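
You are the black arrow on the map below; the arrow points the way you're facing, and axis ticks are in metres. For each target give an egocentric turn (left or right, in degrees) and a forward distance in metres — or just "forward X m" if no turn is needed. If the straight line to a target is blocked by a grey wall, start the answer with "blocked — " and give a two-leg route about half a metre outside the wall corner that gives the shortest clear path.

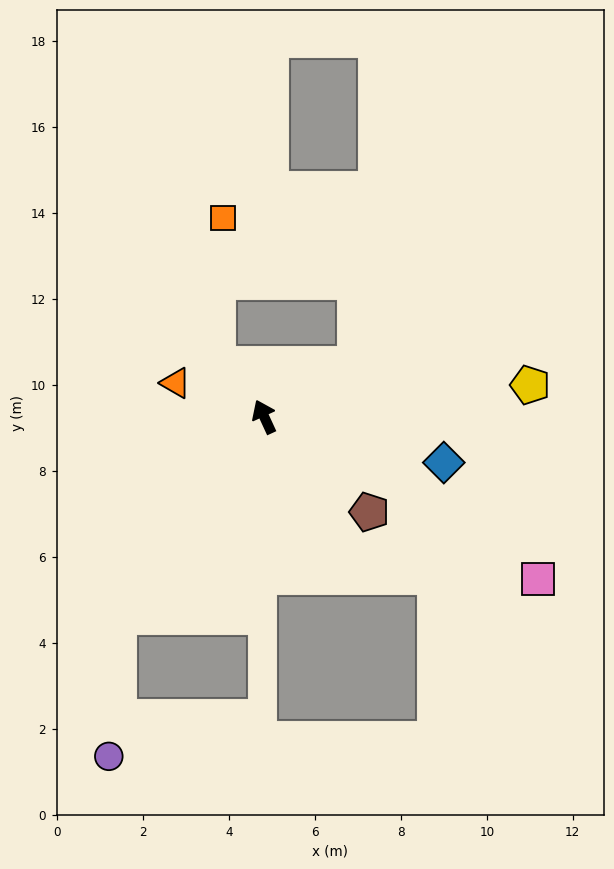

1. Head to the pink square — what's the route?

turn right 145°, forward 7.4 m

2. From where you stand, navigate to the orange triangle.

turn left 44°, forward 2.2 m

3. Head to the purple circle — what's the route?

blocked — turn left 119°, forward 5.7 m, then turn left 32°, forward 3.3 m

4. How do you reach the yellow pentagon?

turn right 108°, forward 6.2 m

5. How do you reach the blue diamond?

turn right 129°, forward 4.3 m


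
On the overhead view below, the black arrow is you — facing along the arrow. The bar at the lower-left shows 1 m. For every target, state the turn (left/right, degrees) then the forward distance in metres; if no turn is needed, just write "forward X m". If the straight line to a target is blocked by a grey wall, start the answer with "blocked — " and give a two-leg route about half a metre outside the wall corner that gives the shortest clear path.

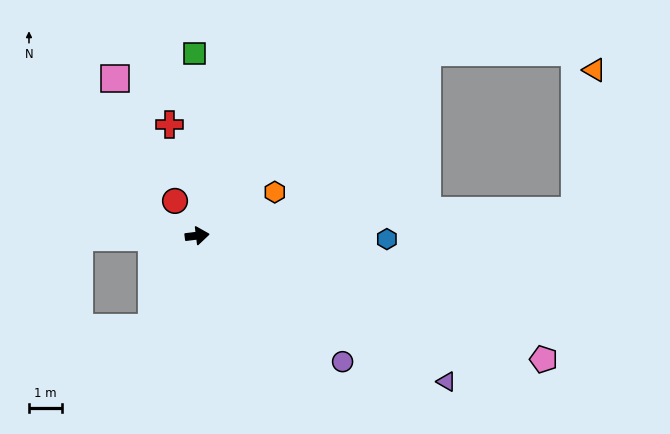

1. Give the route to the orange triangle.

blocked — turn right 3°, forward 11.5 m, then turn left 78°, forward 4.3 m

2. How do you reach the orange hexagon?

turn left 22°, forward 2.7 m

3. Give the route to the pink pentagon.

turn right 27°, forward 11.2 m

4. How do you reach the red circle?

turn left 115°, forward 1.3 m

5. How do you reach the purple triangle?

turn right 37°, forward 8.8 m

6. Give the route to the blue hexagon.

turn right 8°, forward 5.8 m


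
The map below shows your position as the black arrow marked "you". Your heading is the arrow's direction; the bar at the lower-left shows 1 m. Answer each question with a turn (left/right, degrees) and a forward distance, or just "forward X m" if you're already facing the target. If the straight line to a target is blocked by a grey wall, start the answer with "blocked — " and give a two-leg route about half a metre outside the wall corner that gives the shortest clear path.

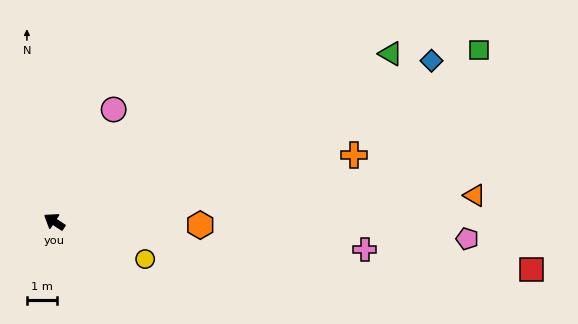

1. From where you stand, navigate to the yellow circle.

turn right 169°, forward 3.3 m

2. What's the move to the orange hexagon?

turn right 148°, forward 4.9 m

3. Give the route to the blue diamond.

turn right 123°, forward 13.8 m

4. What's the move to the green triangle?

turn right 120°, forward 12.7 m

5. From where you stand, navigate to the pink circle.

turn right 85°, forward 4.3 m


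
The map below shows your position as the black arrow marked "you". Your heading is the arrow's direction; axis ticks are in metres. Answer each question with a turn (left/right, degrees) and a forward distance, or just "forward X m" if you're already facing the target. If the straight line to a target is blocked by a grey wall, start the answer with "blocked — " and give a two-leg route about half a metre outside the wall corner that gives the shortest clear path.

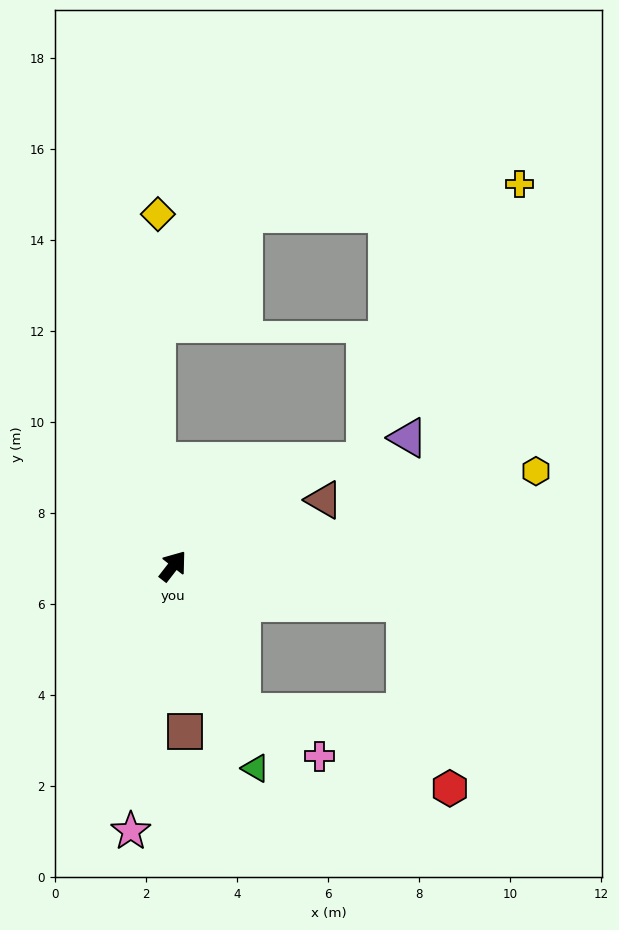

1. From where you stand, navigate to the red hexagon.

blocked — turn right 61°, forward 5.2 m, then turn right 68°, forward 4.2 m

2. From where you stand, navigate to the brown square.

turn right 138°, forward 3.6 m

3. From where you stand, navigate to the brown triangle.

turn right 29°, forward 3.6 m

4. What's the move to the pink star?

turn right 151°, forward 5.9 m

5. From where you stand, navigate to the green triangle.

turn right 120°, forward 4.8 m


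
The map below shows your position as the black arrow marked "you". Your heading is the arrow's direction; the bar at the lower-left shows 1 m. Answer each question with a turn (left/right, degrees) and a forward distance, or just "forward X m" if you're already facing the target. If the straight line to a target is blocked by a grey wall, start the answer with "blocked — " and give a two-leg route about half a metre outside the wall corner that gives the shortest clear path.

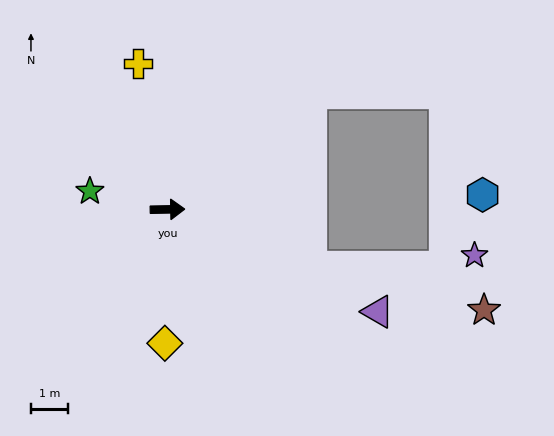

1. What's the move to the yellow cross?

turn left 100°, forward 4.0 m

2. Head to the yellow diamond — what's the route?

turn right 92°, forward 3.6 m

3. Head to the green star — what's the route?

turn left 166°, forward 2.2 m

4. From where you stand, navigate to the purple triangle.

turn right 27°, forward 6.3 m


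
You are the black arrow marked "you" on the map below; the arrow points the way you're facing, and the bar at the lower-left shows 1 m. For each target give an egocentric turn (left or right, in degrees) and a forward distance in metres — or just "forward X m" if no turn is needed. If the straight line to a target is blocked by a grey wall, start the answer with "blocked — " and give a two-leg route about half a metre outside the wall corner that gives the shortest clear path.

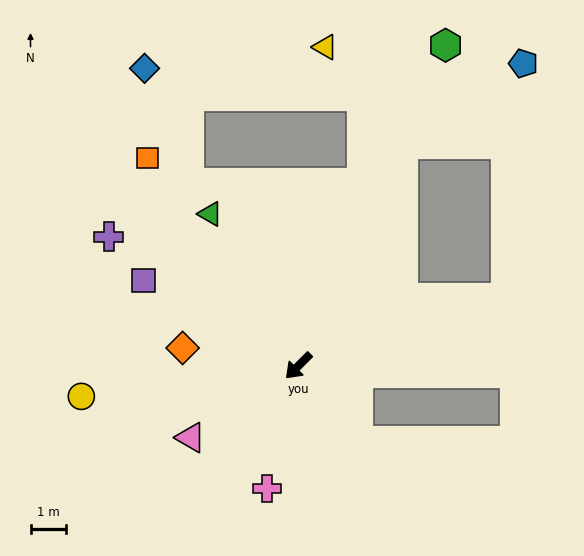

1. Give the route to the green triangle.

turn right 105°, forward 5.0 m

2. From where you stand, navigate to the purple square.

turn right 74°, forward 5.0 m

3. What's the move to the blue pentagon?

blocked — turn right 160°, forward 7.0 m, then turn right 31°, forward 4.1 m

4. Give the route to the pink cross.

turn left 31°, forward 3.6 m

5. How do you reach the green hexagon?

turn right 160°, forward 10.0 m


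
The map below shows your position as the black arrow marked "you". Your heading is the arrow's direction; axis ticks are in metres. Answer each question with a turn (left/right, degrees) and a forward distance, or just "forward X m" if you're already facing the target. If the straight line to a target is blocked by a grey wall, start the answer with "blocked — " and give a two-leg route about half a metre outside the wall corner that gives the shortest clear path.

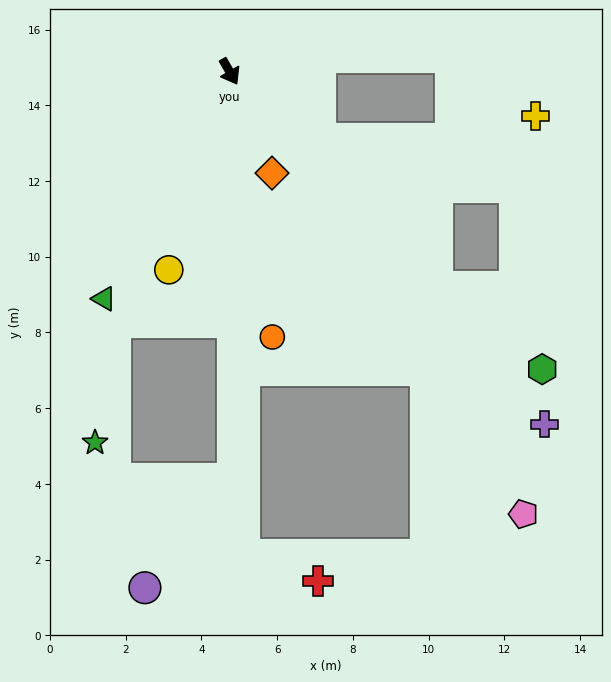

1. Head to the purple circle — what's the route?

blocked — turn right 29°, forward 10.8 m, then turn right 40°, forward 3.7 m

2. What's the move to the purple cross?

turn left 12°, forward 12.5 m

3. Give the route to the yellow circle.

turn right 47°, forward 5.5 m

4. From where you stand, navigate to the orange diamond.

turn right 7°, forward 2.9 m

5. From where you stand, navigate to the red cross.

blocked — turn right 28°, forward 12.8 m, then turn left 68°, forward 2.1 m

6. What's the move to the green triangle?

turn right 59°, forward 6.9 m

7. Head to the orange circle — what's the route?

turn right 21°, forward 7.1 m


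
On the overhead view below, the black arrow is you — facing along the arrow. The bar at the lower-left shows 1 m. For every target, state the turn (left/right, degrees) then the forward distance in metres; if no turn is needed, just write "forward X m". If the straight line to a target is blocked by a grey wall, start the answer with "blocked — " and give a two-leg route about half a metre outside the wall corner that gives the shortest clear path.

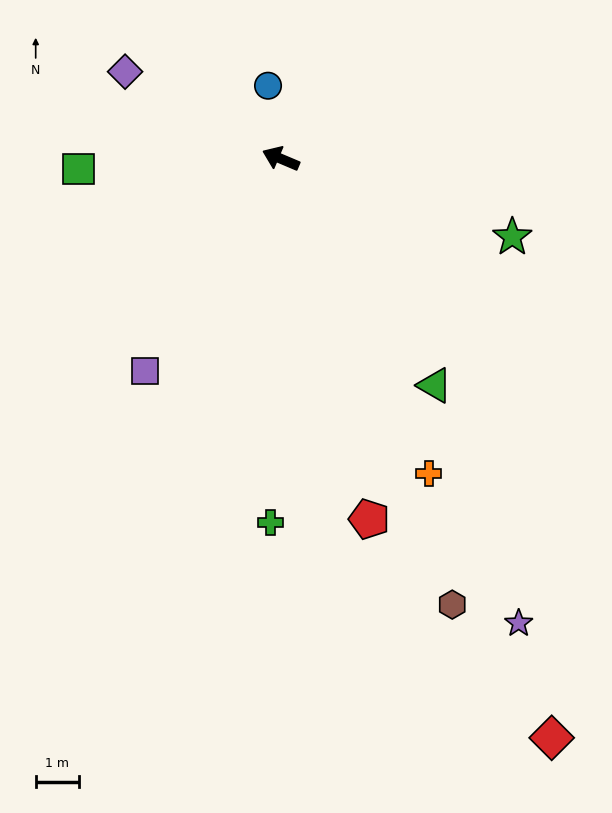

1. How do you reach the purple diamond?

turn right 6°, forward 4.2 m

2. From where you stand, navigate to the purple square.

turn left 80°, forward 5.9 m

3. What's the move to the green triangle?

turn left 147°, forward 6.4 m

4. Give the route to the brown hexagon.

turn left 134°, forward 11.1 m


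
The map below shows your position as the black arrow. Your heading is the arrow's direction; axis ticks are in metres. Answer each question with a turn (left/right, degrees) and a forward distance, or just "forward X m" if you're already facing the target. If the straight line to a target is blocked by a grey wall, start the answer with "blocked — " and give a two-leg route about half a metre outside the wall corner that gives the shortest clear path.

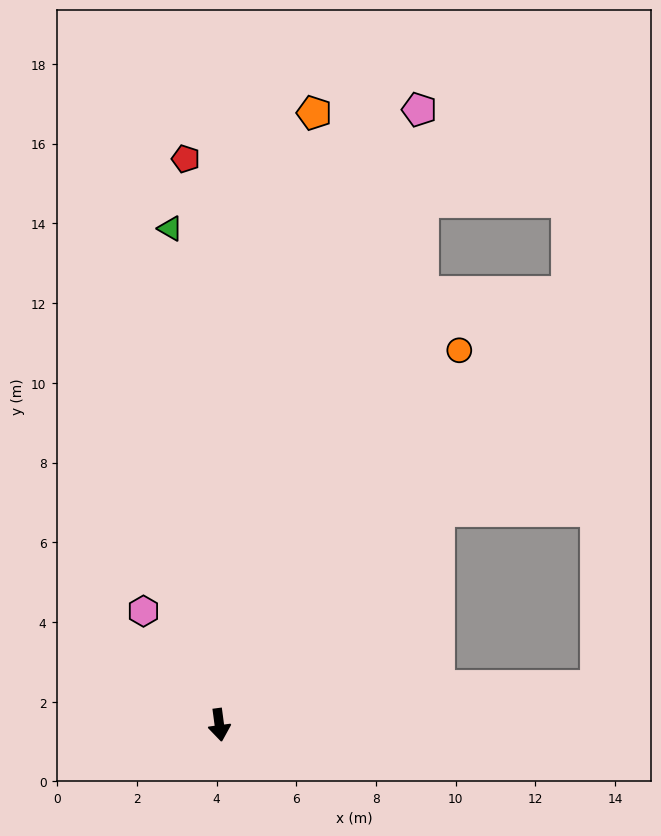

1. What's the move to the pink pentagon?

turn left 154°, forward 16.2 m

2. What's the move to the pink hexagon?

turn right 154°, forward 3.4 m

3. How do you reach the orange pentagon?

turn left 164°, forward 15.5 m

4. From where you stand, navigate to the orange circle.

turn left 140°, forward 11.2 m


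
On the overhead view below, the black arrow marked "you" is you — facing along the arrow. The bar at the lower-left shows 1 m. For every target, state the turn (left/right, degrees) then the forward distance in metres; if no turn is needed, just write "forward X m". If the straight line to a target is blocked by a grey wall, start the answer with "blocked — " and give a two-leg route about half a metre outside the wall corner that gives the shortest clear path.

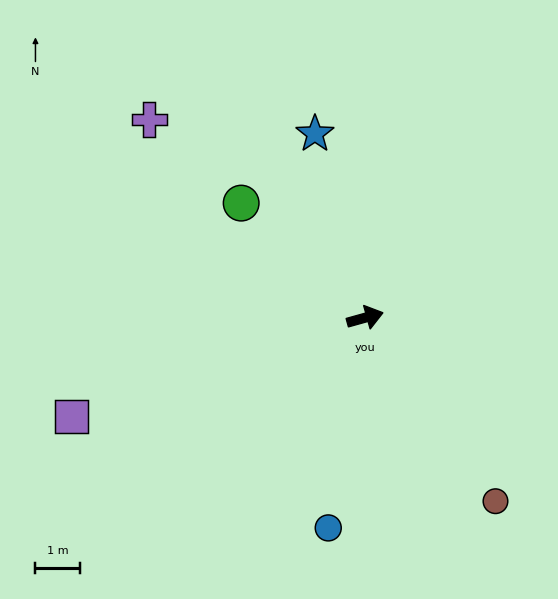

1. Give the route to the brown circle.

turn right 70°, forward 5.1 m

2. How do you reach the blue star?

turn left 90°, forward 4.3 m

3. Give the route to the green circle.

turn left 122°, forward 3.8 m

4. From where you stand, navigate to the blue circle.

turn right 116°, forward 4.8 m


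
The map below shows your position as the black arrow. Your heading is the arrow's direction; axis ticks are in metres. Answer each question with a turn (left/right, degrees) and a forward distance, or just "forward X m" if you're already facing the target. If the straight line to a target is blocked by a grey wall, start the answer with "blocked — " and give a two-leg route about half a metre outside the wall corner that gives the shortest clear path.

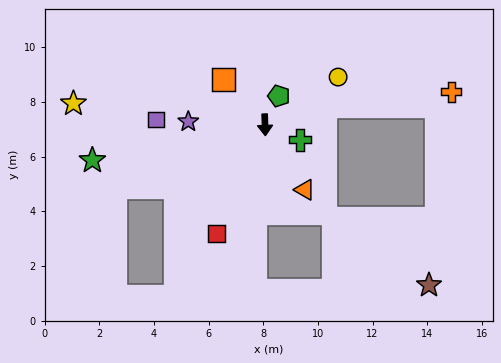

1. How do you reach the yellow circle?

turn left 121°, forward 3.2 m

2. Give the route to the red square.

turn right 26°, forward 4.4 m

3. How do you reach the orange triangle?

turn left 30°, forward 2.8 m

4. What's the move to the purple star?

turn right 94°, forward 2.8 m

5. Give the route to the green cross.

turn left 65°, forward 1.4 m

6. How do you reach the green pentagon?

turn left 152°, forward 1.2 m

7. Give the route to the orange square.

turn right 139°, forward 2.2 m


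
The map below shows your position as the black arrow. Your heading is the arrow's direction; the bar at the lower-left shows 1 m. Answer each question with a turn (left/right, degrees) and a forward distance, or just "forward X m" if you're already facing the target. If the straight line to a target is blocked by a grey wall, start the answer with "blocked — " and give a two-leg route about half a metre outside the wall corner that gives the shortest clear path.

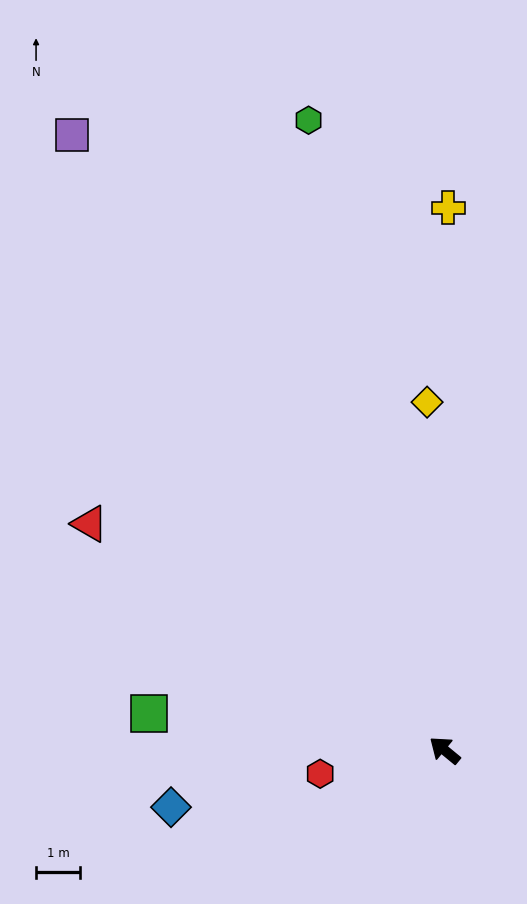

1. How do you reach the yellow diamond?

turn right 48°, forward 7.8 m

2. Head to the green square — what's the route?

turn left 32°, forward 6.7 m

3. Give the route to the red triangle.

turn left 7°, forward 9.5 m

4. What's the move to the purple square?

turn right 19°, forward 16.2 m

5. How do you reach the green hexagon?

turn right 38°, forward 14.5 m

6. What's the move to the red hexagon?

turn left 50°, forward 2.9 m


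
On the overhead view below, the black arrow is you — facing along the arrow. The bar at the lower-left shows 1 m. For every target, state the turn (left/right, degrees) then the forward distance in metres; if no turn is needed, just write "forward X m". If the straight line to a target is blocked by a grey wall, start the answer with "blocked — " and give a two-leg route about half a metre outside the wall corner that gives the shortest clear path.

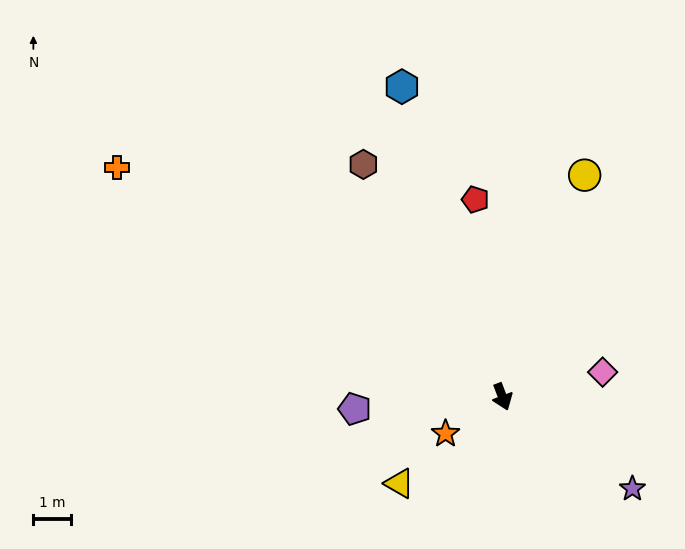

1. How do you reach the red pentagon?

turn left 167°, forward 5.3 m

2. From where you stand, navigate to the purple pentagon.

turn right 106°, forward 4.0 m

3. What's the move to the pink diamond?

turn left 83°, forward 2.8 m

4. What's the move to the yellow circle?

turn left 139°, forward 6.3 m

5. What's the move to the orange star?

turn right 78°, forward 1.8 m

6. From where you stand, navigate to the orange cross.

turn right 141°, forward 12.0 m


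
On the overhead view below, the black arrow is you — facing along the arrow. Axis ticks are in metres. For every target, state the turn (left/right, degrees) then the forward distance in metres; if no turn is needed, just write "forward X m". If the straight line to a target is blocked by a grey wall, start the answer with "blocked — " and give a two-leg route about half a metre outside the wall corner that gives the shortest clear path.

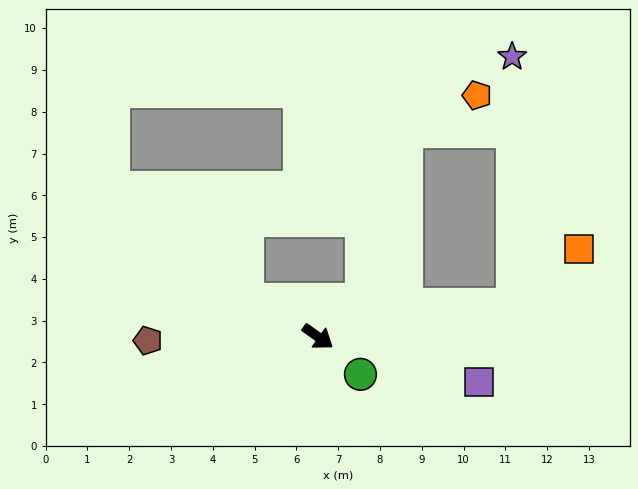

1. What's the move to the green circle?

turn right 6°, forward 1.4 m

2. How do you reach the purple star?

blocked — turn left 44°, forward 4.7 m, then turn left 82°, forward 6.0 m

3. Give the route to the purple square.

turn left 20°, forward 4.0 m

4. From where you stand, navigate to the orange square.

blocked — turn left 44°, forward 4.7 m, then turn left 33°, forward 2.1 m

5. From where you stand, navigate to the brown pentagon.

turn right 143°, forward 4.1 m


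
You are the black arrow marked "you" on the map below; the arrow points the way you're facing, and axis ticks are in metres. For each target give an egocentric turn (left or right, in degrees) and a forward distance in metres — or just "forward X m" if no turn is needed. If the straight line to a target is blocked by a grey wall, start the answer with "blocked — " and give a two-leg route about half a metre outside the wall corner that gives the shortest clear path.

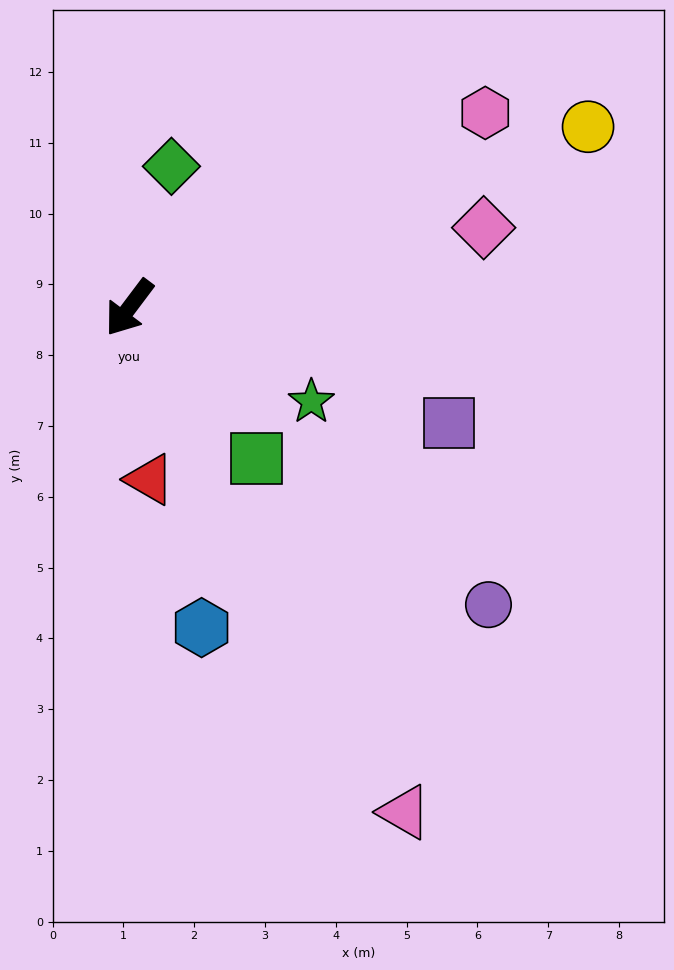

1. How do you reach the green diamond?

turn right 160°, forward 2.1 m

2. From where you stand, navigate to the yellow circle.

turn left 148°, forward 7.0 m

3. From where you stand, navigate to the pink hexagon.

turn left 156°, forward 5.7 m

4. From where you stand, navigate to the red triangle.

turn left 44°, forward 2.4 m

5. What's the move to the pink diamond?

turn left 140°, forward 5.1 m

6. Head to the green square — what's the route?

turn left 77°, forward 2.8 m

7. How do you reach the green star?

turn left 100°, forward 2.9 m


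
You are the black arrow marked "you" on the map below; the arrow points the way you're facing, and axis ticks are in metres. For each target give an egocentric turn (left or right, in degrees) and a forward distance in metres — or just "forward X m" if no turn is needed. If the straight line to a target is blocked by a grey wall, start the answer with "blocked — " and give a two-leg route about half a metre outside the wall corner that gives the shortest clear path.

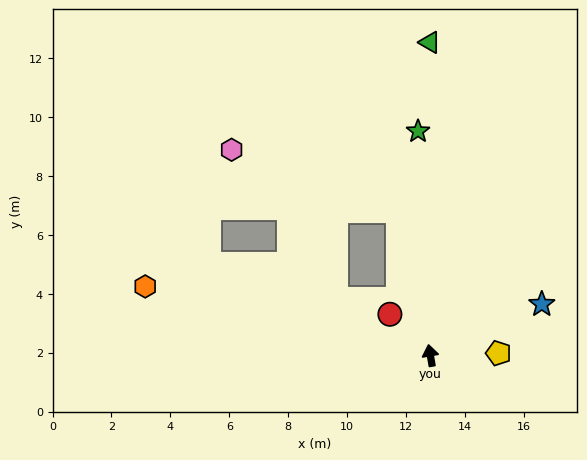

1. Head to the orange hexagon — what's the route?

turn left 67°, forward 10.0 m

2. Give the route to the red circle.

turn left 35°, forward 2.0 m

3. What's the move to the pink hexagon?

blocked — turn left 3°, forward 5.0 m, then turn left 57°, forward 6.0 m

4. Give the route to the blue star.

turn right 75°, forward 4.2 m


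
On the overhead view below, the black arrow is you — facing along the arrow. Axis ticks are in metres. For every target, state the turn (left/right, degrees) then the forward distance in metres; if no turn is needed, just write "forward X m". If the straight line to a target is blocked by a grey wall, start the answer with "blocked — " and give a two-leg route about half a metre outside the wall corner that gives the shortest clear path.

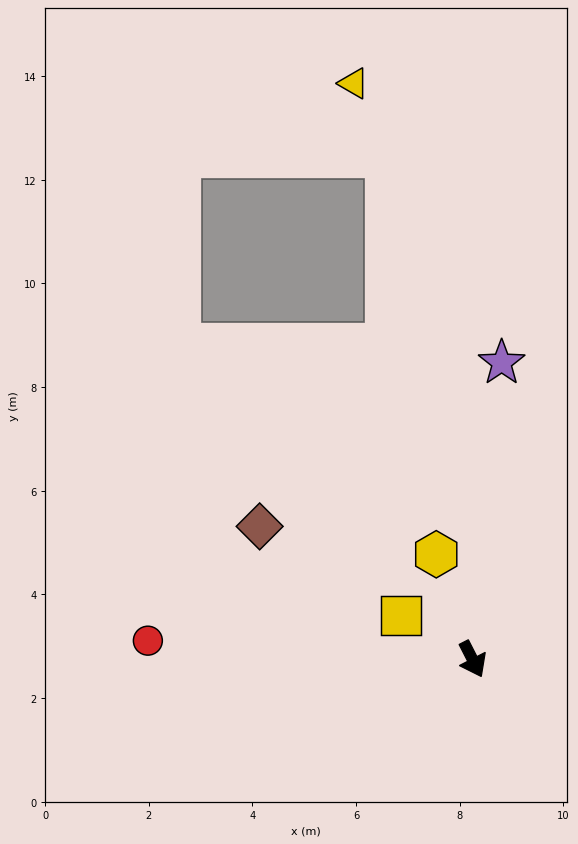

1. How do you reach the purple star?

turn left 147°, forward 5.8 m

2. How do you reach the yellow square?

turn right 148°, forward 1.6 m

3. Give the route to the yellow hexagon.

turn left 172°, forward 2.1 m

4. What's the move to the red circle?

turn right 120°, forward 6.3 m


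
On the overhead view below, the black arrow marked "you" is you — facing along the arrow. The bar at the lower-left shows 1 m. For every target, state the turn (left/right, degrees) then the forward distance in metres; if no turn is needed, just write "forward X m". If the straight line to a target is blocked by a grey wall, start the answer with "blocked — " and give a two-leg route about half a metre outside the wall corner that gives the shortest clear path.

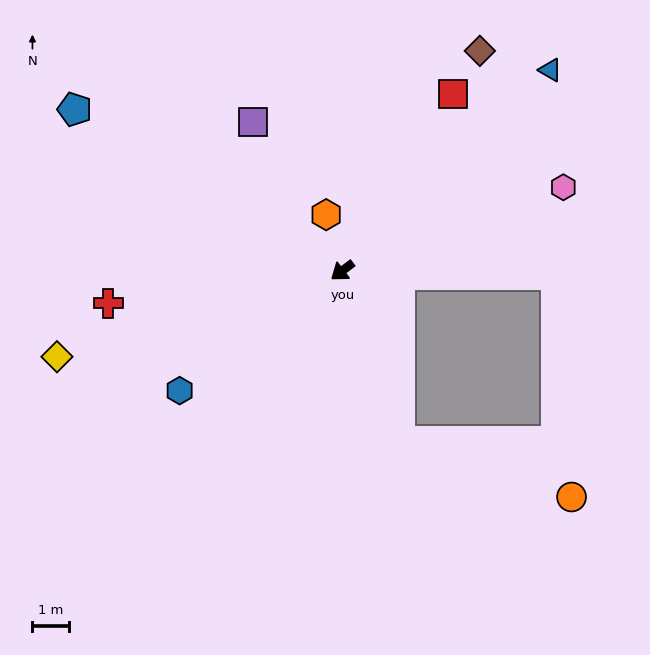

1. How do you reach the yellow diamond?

turn right 21°, forward 8.1 m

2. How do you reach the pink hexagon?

turn left 163°, forward 6.5 m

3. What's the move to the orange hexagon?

turn right 111°, forward 1.6 m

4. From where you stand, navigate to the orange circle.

blocked — turn left 71°, forward 4.9 m, then turn left 54°, forward 4.9 m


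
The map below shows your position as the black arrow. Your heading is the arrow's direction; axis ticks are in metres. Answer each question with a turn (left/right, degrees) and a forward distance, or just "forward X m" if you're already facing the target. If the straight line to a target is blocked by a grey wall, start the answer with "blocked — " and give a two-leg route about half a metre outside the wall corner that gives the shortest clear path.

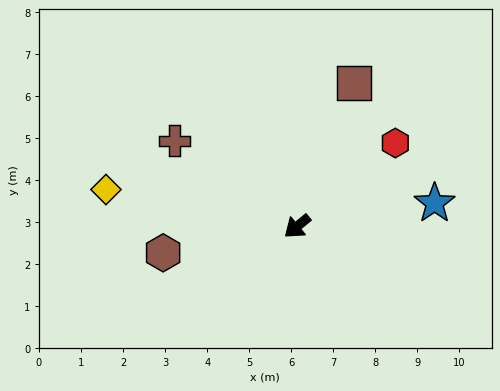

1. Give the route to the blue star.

turn left 150°, forward 3.3 m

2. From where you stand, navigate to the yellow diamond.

turn right 50°, forward 4.6 m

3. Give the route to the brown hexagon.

turn right 28°, forward 3.2 m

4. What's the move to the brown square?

turn right 151°, forward 3.7 m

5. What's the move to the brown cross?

turn right 74°, forward 3.6 m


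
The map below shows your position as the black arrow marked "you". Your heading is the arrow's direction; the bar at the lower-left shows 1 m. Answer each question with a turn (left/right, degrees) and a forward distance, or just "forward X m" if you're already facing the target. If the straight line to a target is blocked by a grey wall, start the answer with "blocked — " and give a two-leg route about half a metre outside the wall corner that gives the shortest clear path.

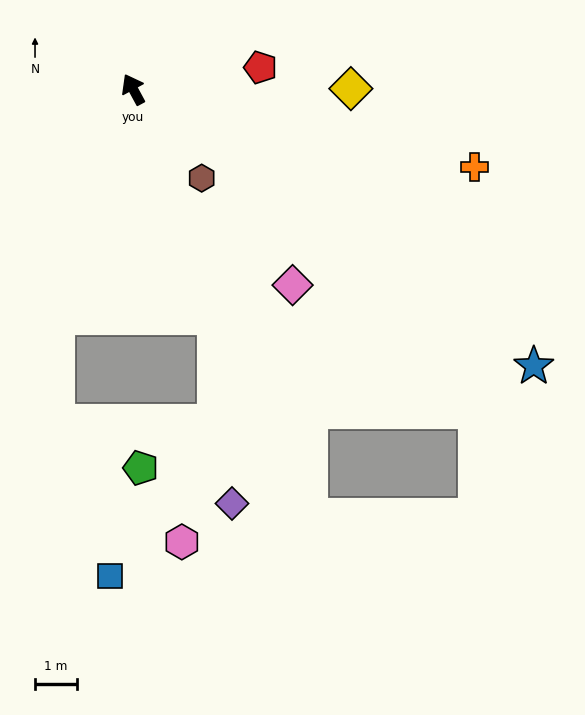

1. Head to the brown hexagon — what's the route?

turn right 171°, forward 2.7 m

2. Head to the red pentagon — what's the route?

turn right 109°, forward 3.1 m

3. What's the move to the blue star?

turn right 153°, forward 11.6 m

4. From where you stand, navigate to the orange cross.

turn right 131°, forward 8.3 m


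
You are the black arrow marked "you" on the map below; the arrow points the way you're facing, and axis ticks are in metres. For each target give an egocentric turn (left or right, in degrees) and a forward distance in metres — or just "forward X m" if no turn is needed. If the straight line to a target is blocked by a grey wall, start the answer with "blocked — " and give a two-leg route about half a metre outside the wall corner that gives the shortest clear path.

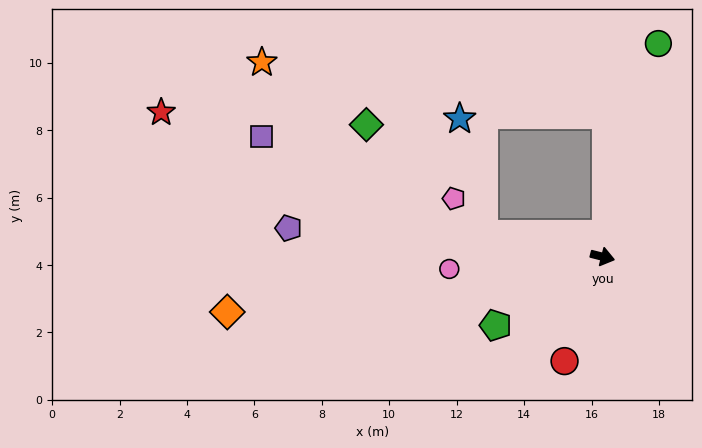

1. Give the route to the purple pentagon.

turn right 171°, forward 9.4 m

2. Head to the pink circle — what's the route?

turn right 161°, forward 4.6 m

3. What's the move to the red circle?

turn right 96°, forward 3.3 m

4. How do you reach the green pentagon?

turn right 133°, forward 3.8 m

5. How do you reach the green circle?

turn left 90°, forward 6.5 m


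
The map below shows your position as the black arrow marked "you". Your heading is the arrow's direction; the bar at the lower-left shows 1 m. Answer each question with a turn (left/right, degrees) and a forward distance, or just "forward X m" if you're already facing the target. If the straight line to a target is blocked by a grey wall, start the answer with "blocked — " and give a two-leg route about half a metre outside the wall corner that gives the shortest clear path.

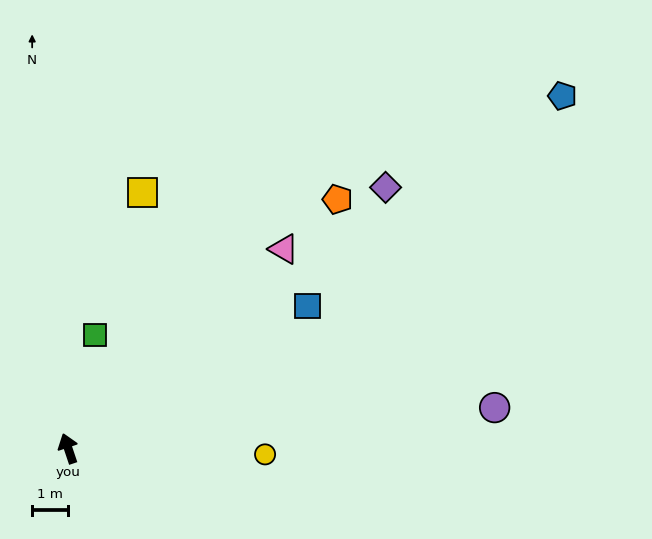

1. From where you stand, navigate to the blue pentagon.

turn right 73°, forward 17.0 m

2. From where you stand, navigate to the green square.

turn right 32°, forward 3.3 m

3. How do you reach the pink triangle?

turn right 66°, forward 8.2 m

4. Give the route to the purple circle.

turn right 103°, forward 12.0 m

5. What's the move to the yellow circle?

turn right 110°, forward 5.5 m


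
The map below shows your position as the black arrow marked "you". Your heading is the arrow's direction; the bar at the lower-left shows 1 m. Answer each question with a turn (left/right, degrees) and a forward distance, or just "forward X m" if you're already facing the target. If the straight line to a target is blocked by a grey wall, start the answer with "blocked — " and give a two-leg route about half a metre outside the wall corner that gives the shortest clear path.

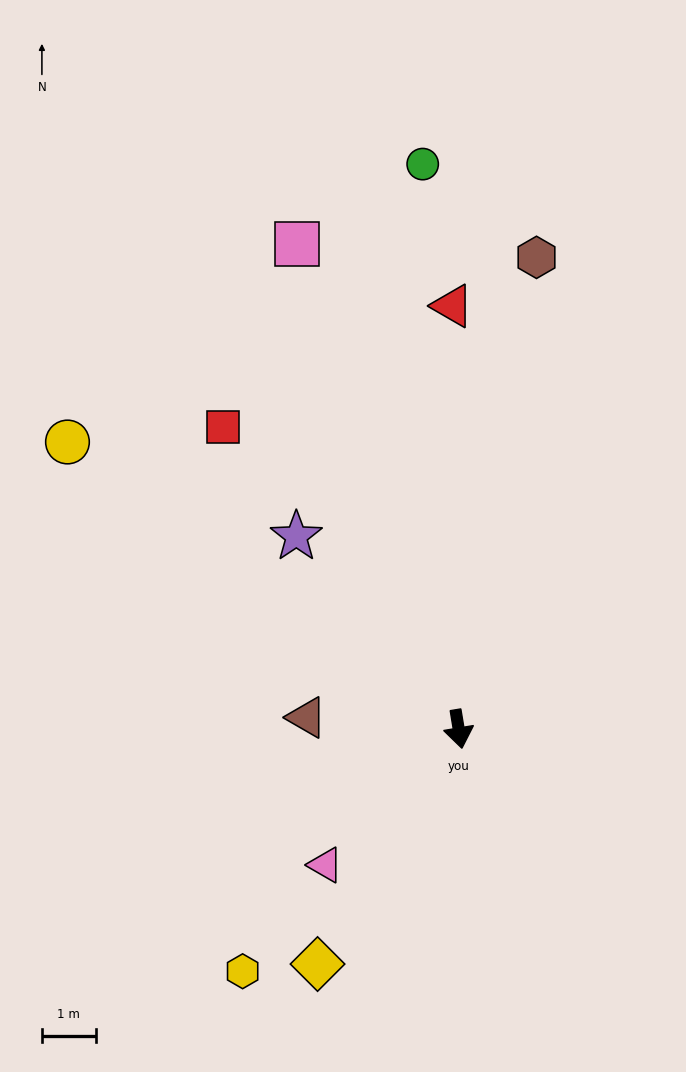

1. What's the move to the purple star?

turn right 149°, forward 4.7 m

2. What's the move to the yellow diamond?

turn right 40°, forward 5.1 m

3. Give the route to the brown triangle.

turn right 104°, forward 2.8 m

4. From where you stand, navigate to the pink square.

turn right 171°, forward 9.5 m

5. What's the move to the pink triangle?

turn right 54°, forward 3.5 m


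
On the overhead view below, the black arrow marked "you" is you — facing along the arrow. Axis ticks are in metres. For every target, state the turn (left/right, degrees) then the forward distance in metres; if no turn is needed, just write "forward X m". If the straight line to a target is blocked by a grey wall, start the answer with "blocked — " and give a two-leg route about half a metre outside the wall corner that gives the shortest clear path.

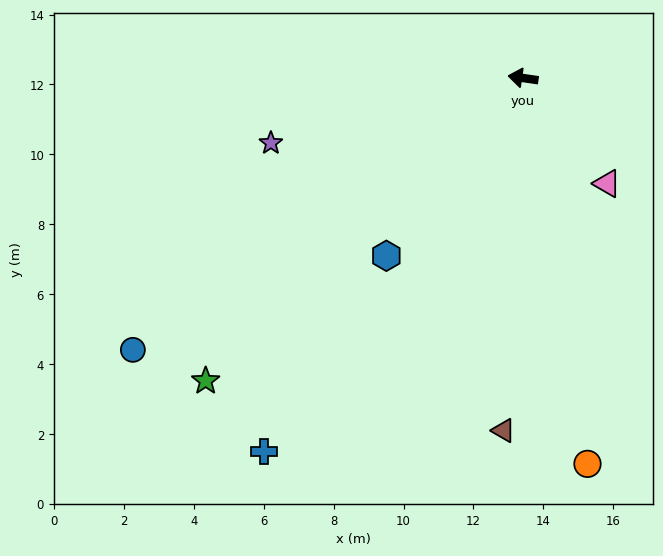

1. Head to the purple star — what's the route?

turn left 23°, forward 7.5 m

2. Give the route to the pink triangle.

turn left 137°, forward 3.9 m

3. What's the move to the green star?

turn left 52°, forward 12.6 m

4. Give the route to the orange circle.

turn left 108°, forward 11.2 m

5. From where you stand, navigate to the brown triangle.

turn left 95°, forward 10.1 m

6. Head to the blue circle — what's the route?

turn left 43°, forward 13.6 m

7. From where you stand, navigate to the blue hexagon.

turn left 61°, forward 6.4 m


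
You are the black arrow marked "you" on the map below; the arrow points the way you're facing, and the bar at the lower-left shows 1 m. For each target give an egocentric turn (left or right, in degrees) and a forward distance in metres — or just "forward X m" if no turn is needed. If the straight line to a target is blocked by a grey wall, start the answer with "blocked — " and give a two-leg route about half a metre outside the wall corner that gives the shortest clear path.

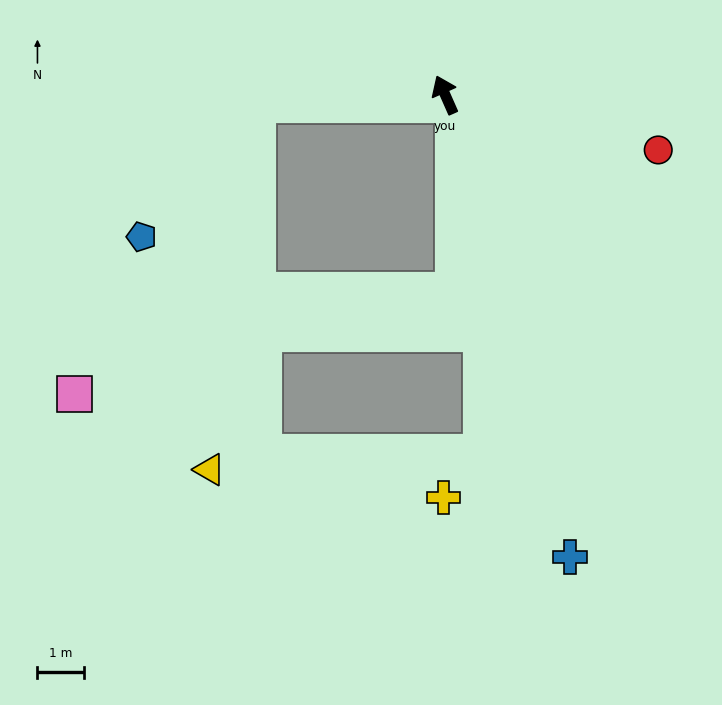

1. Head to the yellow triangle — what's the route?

blocked — turn left 69°, forward 4.1 m, then turn left 80°, forward 8.0 m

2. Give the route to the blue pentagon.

blocked — turn left 69°, forward 4.1 m, then turn left 46°, forward 3.8 m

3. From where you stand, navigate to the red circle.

turn right 128°, forward 4.8 m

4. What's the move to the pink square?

blocked — turn left 69°, forward 4.1 m, then turn left 55°, forward 7.4 m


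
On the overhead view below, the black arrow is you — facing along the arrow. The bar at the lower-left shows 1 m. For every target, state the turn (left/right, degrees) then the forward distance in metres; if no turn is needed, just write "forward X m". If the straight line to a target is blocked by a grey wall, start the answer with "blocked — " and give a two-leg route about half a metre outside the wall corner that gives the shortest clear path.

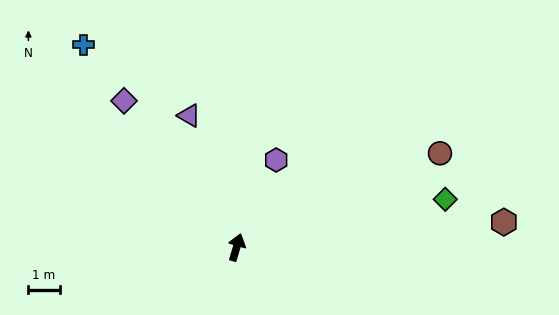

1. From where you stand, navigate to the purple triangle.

turn left 36°, forward 4.5 m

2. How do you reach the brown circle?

turn right 49°, forward 7.2 m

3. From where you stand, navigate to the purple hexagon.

turn right 8°, forward 3.1 m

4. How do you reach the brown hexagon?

turn right 68°, forward 8.6 m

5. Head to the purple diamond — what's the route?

turn left 54°, forward 5.9 m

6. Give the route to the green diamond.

turn right 61°, forward 6.8 m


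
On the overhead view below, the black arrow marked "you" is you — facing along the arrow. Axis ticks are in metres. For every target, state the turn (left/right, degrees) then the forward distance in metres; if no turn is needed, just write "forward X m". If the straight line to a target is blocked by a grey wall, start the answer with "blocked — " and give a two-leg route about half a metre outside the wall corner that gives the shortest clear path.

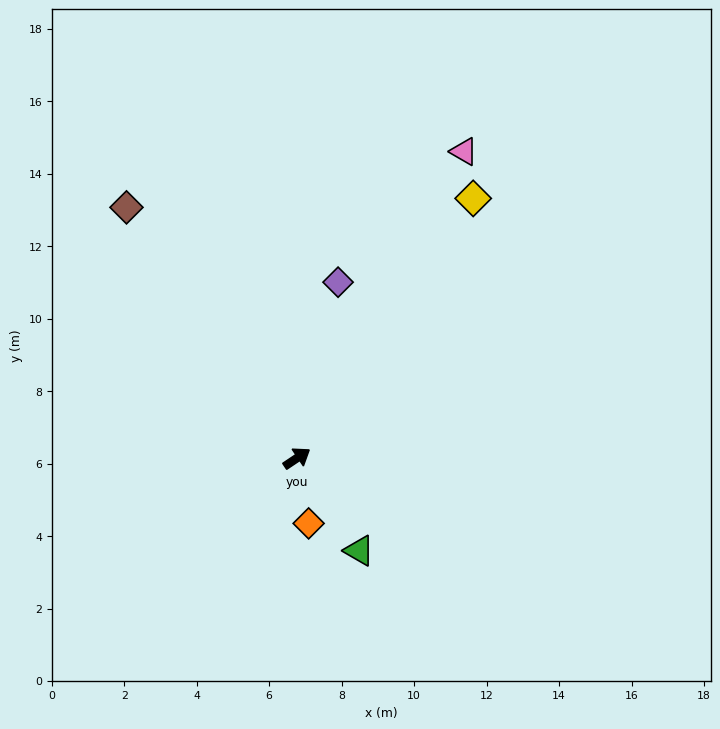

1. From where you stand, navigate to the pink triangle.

turn left 28°, forward 9.6 m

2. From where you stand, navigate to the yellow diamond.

turn left 22°, forward 8.7 m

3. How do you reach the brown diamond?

turn left 90°, forward 8.4 m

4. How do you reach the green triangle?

turn right 90°, forward 3.1 m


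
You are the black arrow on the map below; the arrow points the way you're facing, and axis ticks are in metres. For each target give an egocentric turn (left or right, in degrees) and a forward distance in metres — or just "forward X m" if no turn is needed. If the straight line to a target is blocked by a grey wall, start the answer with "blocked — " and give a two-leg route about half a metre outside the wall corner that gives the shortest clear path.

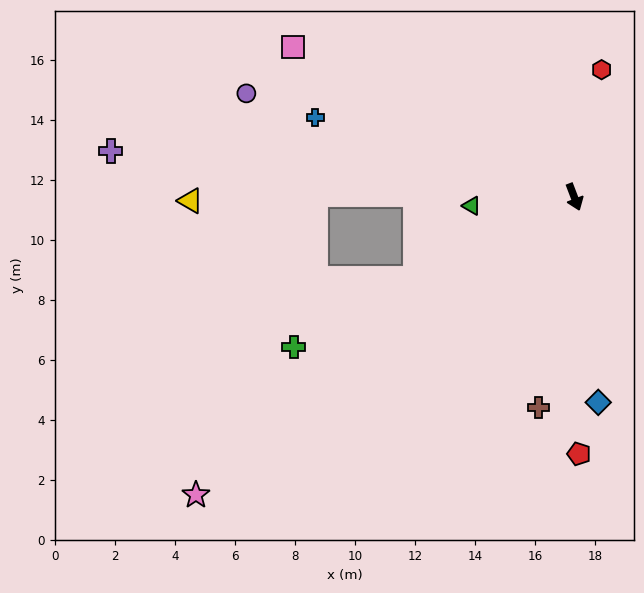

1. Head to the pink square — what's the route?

turn right 139°, forward 10.7 m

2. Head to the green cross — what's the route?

turn right 83°, forward 10.6 m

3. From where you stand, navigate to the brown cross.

turn right 31°, forward 7.1 m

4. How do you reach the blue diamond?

turn right 14°, forward 6.9 m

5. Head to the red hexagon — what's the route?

turn left 147°, forward 4.3 m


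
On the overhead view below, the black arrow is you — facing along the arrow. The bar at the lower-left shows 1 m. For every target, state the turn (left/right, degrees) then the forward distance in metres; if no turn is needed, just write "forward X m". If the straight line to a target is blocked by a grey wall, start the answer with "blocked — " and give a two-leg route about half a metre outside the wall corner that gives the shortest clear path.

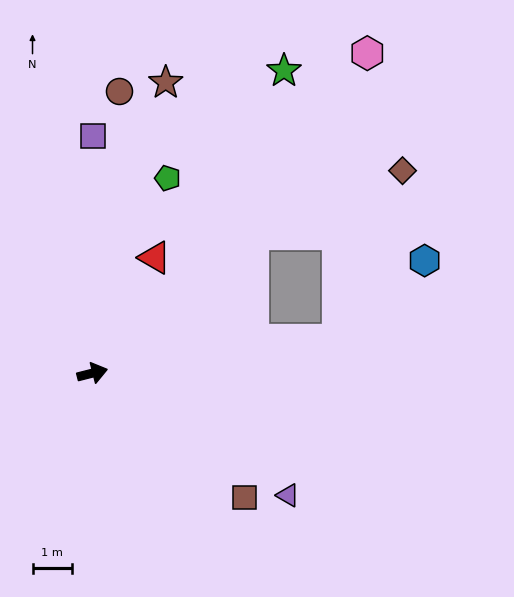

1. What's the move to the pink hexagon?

turn left 35°, forward 10.8 m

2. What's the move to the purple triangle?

turn right 46°, forward 5.9 m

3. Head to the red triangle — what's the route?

turn left 47°, forward 3.4 m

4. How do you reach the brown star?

turn left 62°, forward 7.7 m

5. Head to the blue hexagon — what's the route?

blocked — turn right 7°, forward 6.4 m, then turn left 36°, forward 3.0 m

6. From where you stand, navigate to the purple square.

turn left 76°, forward 6.1 m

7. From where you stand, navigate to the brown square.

turn right 54°, forward 5.0 m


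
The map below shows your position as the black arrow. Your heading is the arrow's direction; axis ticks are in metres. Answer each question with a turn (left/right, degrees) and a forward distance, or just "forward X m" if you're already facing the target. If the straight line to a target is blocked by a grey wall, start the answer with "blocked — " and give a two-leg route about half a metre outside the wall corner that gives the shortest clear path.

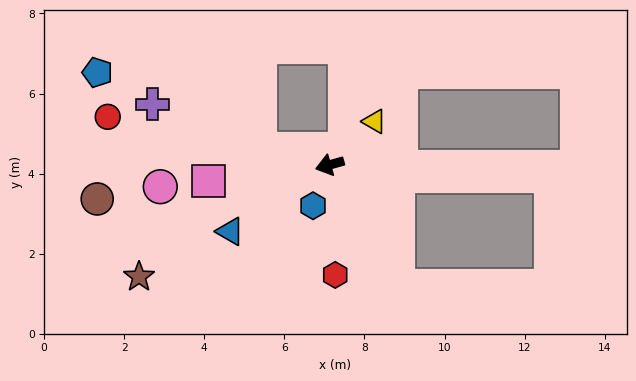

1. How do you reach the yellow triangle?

turn right 152°, forward 1.6 m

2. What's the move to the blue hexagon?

turn left 52°, forward 1.1 m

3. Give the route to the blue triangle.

turn left 18°, forward 3.0 m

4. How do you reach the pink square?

turn right 8°, forward 3.1 m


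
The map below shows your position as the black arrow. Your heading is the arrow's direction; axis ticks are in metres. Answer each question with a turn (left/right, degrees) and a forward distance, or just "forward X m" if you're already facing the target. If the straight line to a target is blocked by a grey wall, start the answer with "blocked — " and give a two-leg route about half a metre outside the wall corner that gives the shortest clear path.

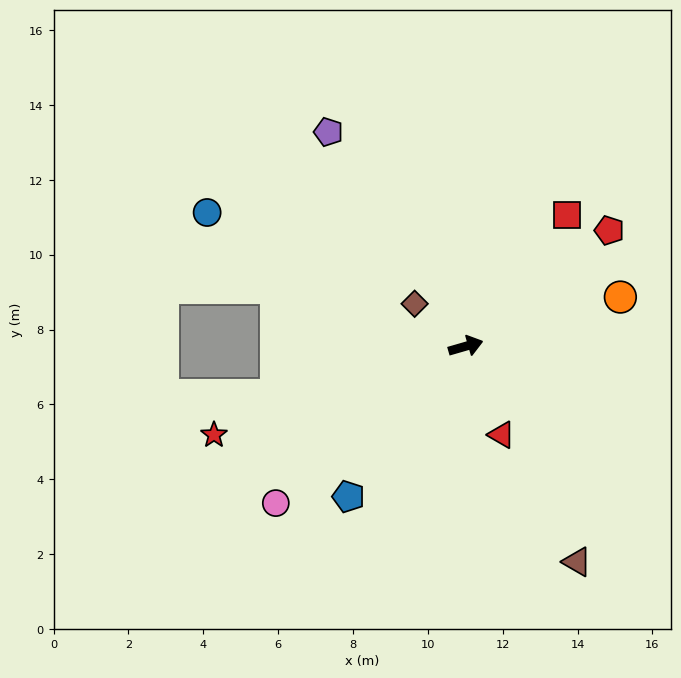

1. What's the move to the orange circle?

forward 4.3 m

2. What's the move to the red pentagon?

turn left 23°, forward 4.9 m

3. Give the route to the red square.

turn left 36°, forward 4.4 m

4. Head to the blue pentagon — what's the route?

turn right 144°, forward 5.1 m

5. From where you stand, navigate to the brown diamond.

turn left 124°, forward 1.8 m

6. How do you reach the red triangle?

turn right 84°, forward 2.6 m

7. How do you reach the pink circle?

turn right 157°, forward 6.6 m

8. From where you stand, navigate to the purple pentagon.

turn left 107°, forward 6.8 m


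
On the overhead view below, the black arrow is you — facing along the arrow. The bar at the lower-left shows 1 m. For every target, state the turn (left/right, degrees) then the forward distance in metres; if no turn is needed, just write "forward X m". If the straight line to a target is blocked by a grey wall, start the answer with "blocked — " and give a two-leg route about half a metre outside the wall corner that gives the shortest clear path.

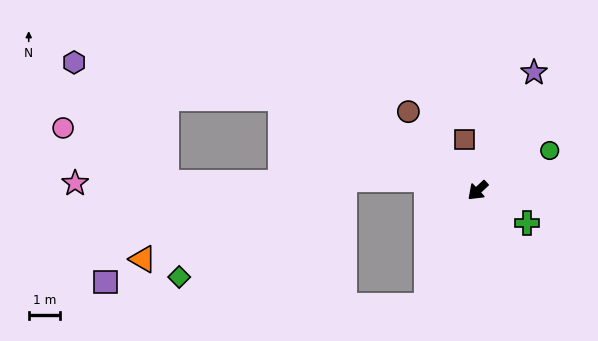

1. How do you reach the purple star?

turn right 159°, forward 4.1 m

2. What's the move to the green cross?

turn left 104°, forward 1.9 m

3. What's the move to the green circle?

turn left 166°, forward 2.6 m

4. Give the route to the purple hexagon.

blocked — turn right 68°, forward 6.8 m, then turn left 15°, forward 6.6 m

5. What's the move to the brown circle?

turn right 92°, forward 3.3 m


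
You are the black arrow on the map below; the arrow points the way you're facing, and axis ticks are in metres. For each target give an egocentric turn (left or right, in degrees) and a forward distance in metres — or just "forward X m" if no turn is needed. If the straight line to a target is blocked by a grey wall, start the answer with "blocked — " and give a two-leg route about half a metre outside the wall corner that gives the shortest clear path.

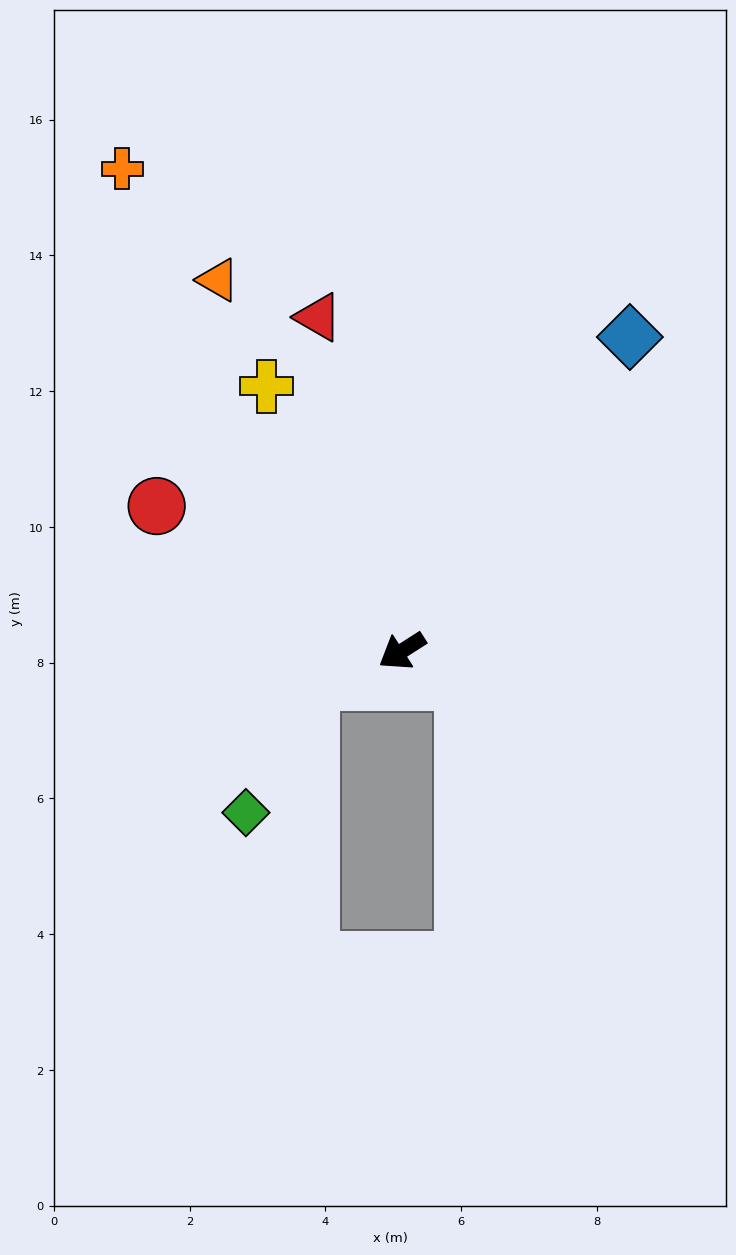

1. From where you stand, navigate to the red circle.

turn right 63°, forward 4.2 m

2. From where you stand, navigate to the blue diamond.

turn right 159°, forward 5.7 m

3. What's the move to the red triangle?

turn right 108°, forward 5.1 m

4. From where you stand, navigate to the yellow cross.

turn right 95°, forward 4.4 m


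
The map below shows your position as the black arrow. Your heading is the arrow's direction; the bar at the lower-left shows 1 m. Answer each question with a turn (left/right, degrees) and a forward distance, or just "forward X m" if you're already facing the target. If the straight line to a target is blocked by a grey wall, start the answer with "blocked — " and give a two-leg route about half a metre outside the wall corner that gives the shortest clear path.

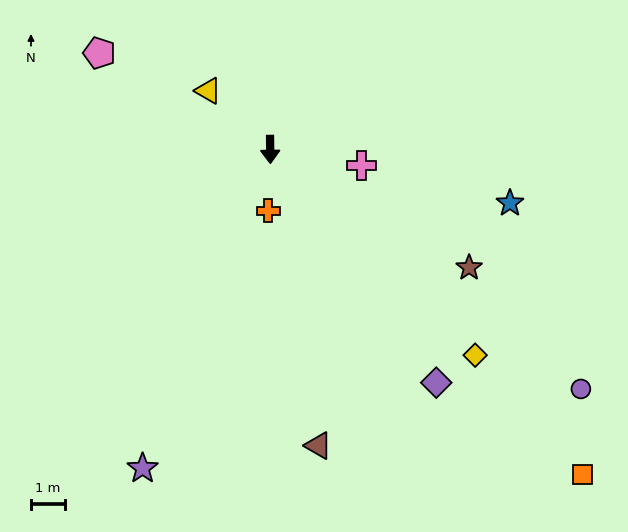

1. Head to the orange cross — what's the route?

turn right 2°, forward 1.8 m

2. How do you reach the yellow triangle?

turn right 134°, forward 2.5 m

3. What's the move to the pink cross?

turn left 79°, forward 2.7 m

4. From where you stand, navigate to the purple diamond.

turn left 35°, forward 8.4 m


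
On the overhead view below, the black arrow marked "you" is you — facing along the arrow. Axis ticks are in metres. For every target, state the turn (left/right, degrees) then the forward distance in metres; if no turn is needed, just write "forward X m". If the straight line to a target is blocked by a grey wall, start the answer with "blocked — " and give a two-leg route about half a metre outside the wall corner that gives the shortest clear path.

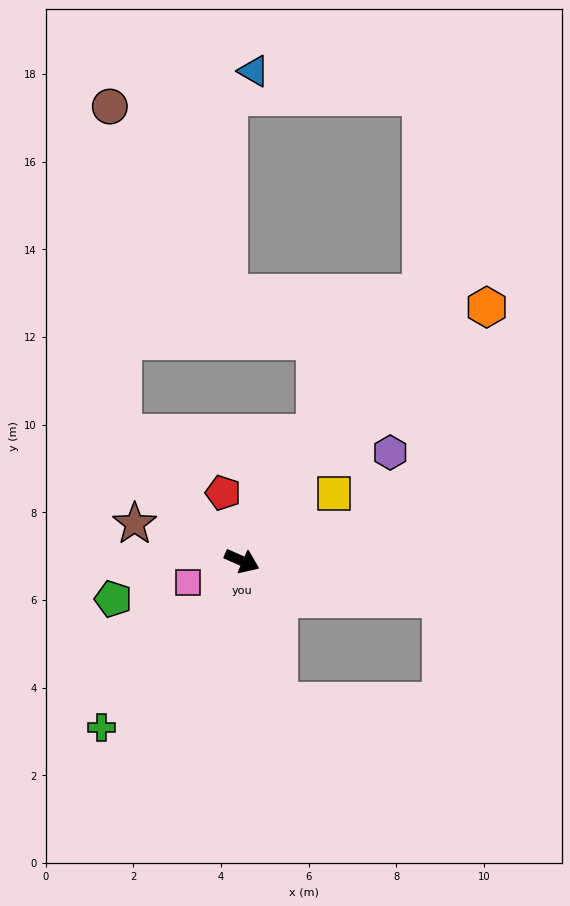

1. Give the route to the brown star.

turn right 175°, forward 2.6 m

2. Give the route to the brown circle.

blocked — turn left 156°, forward 4.0 m, then turn right 40°, forward 7.4 m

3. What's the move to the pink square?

turn right 134°, forward 1.3 m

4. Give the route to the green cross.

turn right 106°, forward 5.0 m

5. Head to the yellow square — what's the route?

turn left 60°, forward 2.6 m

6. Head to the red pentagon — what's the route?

turn left 129°, forward 1.6 m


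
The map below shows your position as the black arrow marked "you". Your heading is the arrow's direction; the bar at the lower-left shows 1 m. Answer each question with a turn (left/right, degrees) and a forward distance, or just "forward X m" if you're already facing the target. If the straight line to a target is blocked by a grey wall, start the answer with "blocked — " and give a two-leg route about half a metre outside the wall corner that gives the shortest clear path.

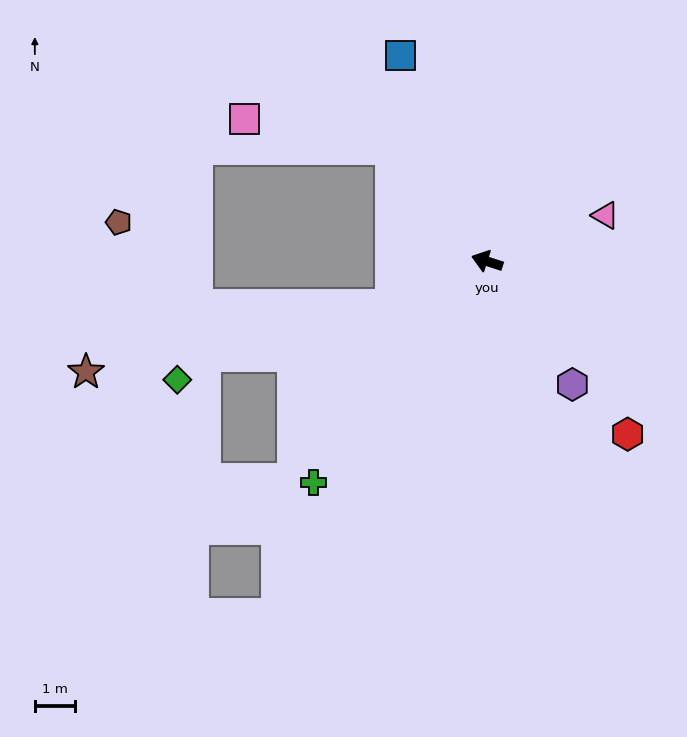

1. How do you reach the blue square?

turn right 49°, forward 5.6 m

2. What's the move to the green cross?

turn left 70°, forward 7.0 m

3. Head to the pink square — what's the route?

blocked — turn right 32°, forward 3.7 m, then turn left 39°, forward 3.7 m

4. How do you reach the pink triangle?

turn right 141°, forward 3.2 m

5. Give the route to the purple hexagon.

turn left 143°, forward 3.7 m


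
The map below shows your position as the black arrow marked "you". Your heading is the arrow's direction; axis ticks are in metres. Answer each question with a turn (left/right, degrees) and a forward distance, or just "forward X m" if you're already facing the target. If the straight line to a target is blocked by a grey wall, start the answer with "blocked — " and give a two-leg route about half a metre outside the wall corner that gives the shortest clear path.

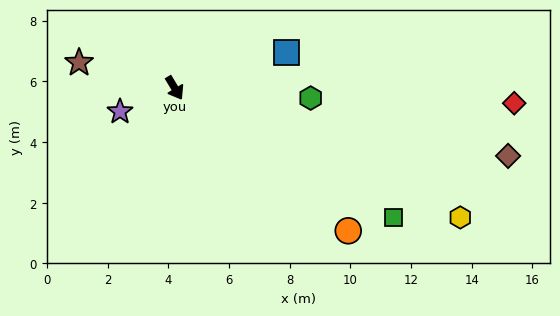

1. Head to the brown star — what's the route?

turn right 136°, forward 3.3 m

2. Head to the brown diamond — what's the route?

turn left 47°, forward 11.2 m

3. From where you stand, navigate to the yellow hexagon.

turn left 35°, forward 10.3 m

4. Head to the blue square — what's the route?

turn left 77°, forward 3.9 m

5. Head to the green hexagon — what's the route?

turn left 55°, forward 4.5 m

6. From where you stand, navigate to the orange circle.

turn left 19°, forward 7.4 m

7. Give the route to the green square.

turn left 28°, forward 8.4 m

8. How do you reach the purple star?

turn right 98°, forward 2.0 m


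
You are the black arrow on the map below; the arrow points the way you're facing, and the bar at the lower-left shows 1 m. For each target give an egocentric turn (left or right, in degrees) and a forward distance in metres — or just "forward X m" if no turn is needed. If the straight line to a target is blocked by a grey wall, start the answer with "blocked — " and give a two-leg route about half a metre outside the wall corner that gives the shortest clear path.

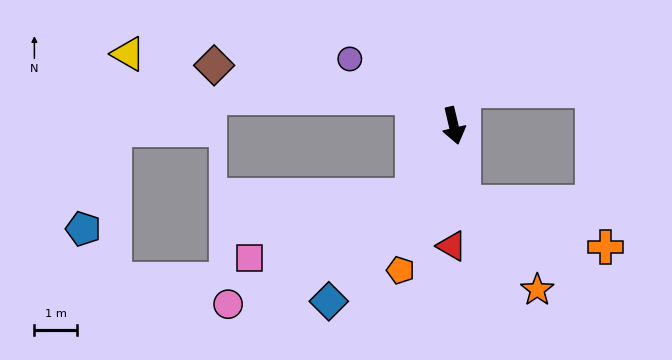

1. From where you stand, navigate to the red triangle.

turn right 14°, forward 2.9 m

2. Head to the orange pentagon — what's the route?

turn right 33°, forward 3.7 m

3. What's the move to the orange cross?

blocked — turn right 7°, forward 1.9 m, then turn left 67°, forward 3.6 m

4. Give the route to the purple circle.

turn right 136°, forward 2.9 m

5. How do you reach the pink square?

blocked — turn right 43°, forward 1.9 m, then turn right 39°, forward 4.2 m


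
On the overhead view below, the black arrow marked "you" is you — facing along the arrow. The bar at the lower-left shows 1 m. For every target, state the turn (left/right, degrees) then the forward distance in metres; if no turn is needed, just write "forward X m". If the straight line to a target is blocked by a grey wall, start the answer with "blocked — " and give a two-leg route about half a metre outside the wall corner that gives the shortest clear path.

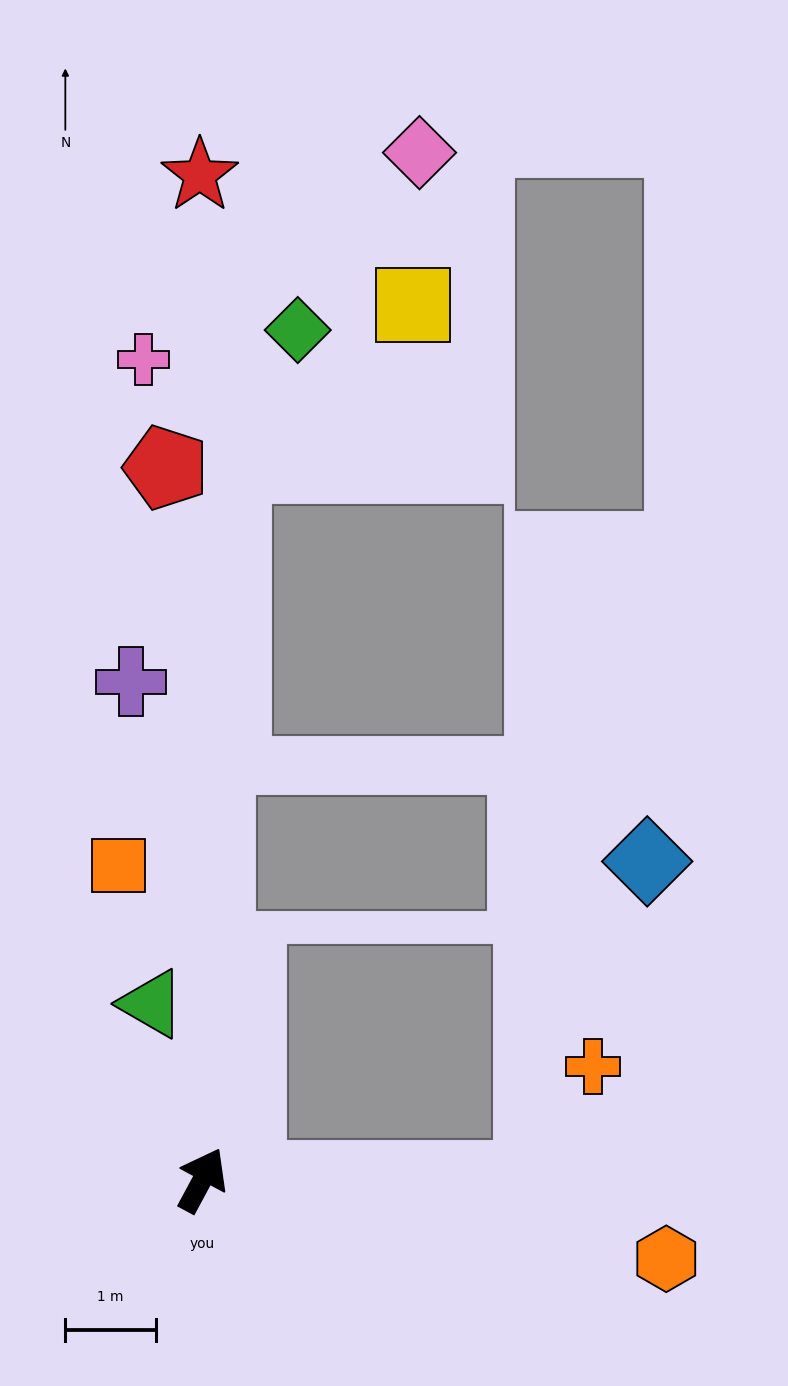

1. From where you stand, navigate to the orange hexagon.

turn right 71°, forward 5.2 m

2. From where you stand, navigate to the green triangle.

turn left 44°, forward 2.0 m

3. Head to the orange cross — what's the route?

blocked — turn right 62°, forward 3.6 m, then turn left 62°, forward 1.4 m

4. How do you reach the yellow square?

blocked — turn left 26°, forward 7.9 m, then turn right 46°, forward 2.7 m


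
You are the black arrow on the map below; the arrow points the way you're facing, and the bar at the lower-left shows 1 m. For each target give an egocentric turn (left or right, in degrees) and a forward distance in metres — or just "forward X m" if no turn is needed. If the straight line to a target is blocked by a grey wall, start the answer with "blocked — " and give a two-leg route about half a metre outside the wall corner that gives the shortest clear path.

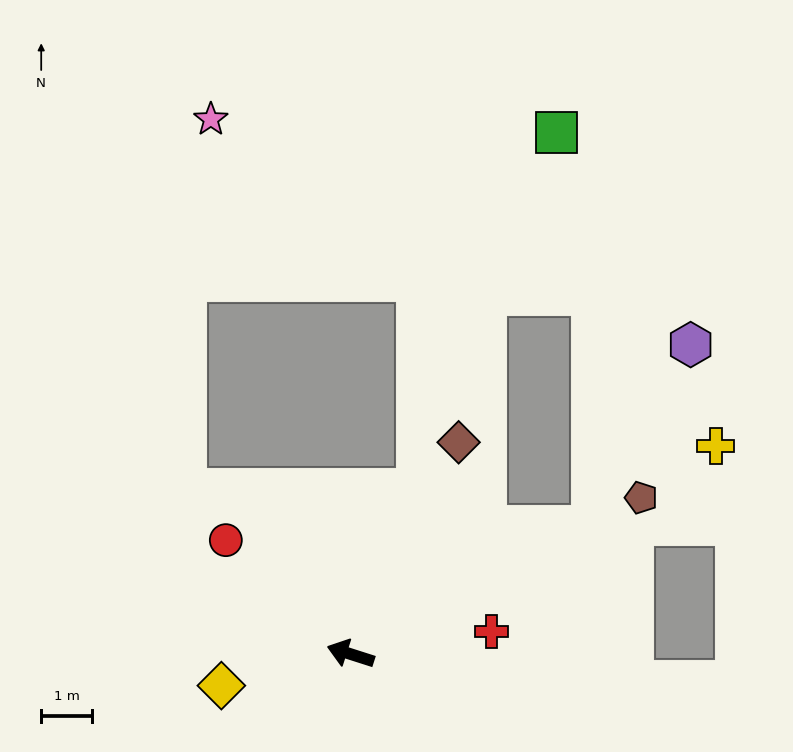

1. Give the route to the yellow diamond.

turn left 31°, forward 2.6 m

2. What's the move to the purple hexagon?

blocked — turn right 135°, forward 5.4 m, then turn left 34°, forward 4.1 m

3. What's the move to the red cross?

turn right 153°, forward 2.8 m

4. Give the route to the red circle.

turn right 25°, forward 3.3 m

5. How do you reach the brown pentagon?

turn right 134°, forward 6.5 m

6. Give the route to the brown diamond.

turn right 99°, forward 4.7 m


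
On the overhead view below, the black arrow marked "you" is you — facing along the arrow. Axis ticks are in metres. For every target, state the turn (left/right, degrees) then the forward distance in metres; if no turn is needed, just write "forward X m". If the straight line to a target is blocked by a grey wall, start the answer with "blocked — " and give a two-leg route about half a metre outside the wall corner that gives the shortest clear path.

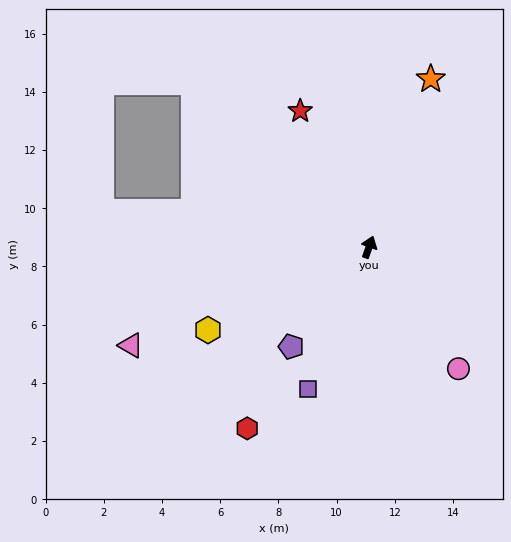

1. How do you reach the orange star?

forward 6.2 m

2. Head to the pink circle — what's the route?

turn right 124°, forward 5.2 m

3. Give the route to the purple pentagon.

turn left 162°, forward 4.3 m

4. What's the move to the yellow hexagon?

turn left 137°, forward 6.2 m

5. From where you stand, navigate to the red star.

turn left 46°, forward 5.2 m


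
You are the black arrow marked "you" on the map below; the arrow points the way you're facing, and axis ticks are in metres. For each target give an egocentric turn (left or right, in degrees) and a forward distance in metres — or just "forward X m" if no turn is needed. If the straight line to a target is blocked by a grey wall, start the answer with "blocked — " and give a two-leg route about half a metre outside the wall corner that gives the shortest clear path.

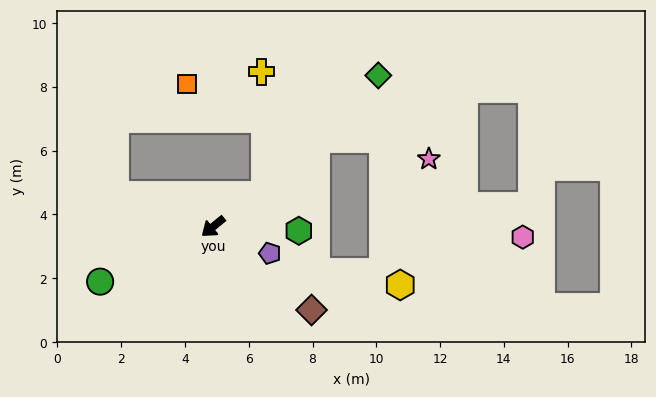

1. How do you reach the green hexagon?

turn left 138°, forward 2.7 m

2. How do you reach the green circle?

turn right 13°, forward 3.9 m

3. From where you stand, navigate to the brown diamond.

turn left 101°, forward 4.0 m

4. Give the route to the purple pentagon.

turn left 116°, forward 2.0 m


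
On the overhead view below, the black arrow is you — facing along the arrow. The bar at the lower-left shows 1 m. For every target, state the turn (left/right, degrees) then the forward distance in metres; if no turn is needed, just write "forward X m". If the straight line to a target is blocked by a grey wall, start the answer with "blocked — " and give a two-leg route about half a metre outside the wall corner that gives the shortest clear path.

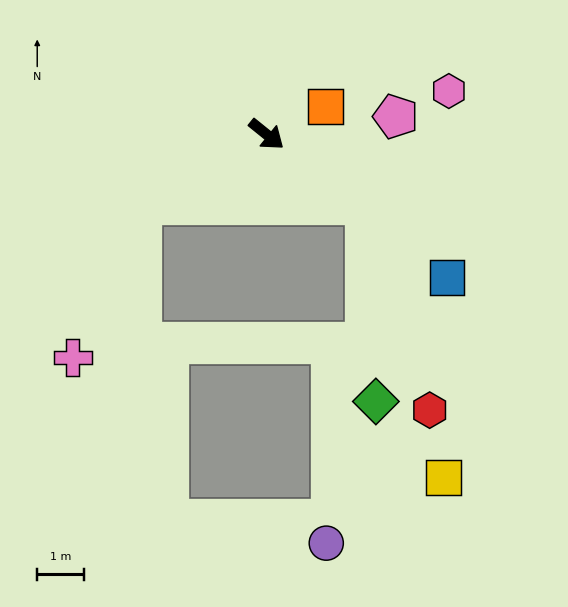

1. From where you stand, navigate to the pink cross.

blocked — turn right 112°, forward 3.0 m, then turn left 36°, forward 3.5 m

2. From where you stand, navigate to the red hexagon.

blocked — turn left 3°, forward 2.6 m, then turn right 37°, forward 4.6 m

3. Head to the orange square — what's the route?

turn left 64°, forward 1.4 m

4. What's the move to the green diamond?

blocked — turn left 3°, forward 2.6 m, then turn right 51°, forward 4.2 m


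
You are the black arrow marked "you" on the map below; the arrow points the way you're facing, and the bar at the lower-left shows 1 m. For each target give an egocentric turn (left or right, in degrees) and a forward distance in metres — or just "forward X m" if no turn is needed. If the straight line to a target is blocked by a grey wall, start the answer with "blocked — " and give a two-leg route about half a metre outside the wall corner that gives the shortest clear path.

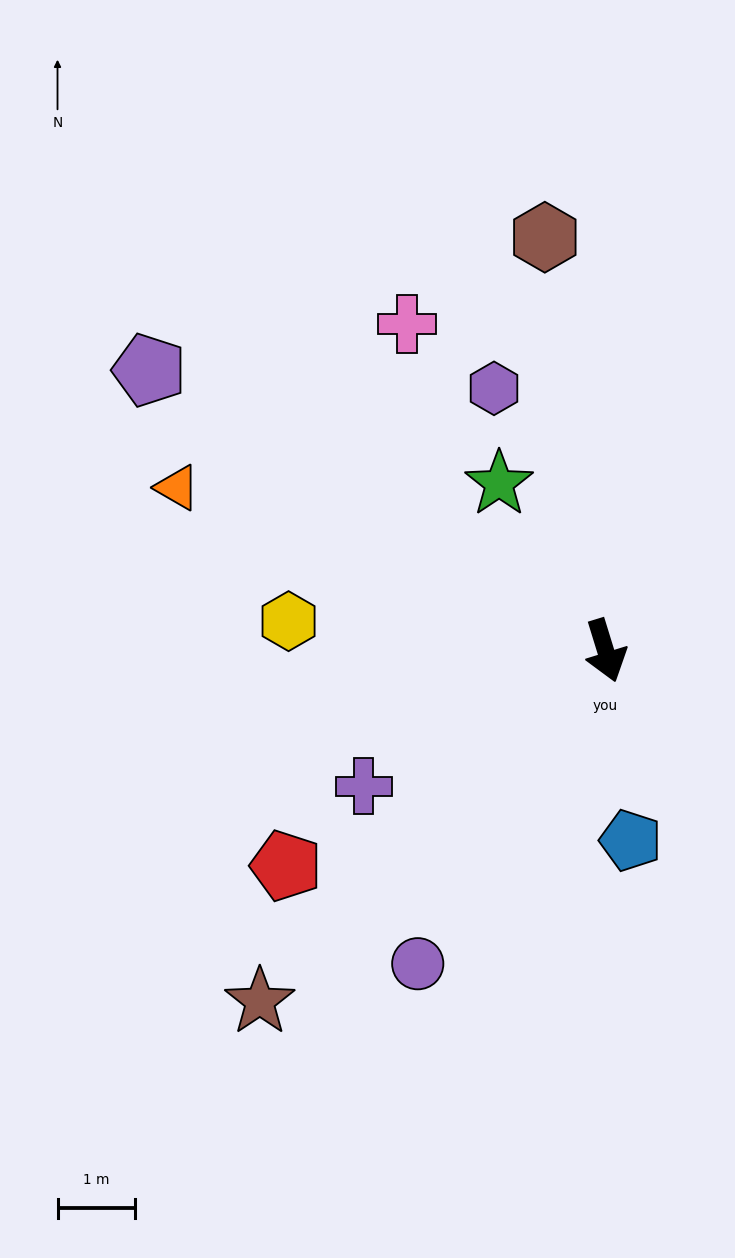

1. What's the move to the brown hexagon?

turn left 171°, forward 5.4 m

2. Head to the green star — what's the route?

turn right 165°, forward 2.6 m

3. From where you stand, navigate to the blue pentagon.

turn right 10°, forward 2.5 m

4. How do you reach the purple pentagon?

turn right 139°, forward 6.9 m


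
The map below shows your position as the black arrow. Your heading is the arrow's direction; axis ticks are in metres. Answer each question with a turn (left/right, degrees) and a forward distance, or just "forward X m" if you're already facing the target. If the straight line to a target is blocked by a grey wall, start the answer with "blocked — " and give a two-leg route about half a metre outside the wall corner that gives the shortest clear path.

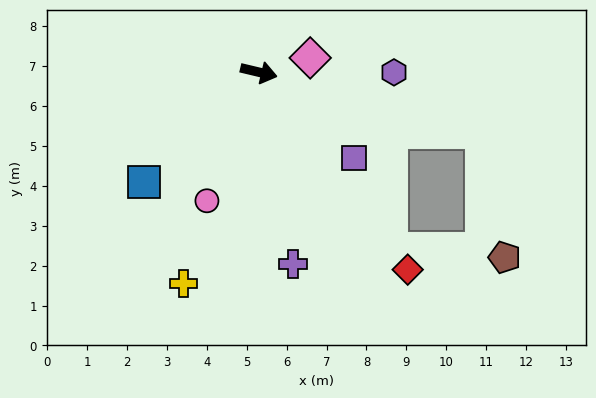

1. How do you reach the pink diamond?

turn left 29°, forward 1.3 m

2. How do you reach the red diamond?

turn right 40°, forward 6.2 m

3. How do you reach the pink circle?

turn right 99°, forward 3.5 m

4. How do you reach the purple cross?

turn right 67°, forward 4.9 m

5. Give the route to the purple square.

turn right 29°, forward 3.2 m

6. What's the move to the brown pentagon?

blocked — forward 5.8 m, then turn right 67°, forward 3.2 m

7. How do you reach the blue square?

turn right 123°, forward 4.0 m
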